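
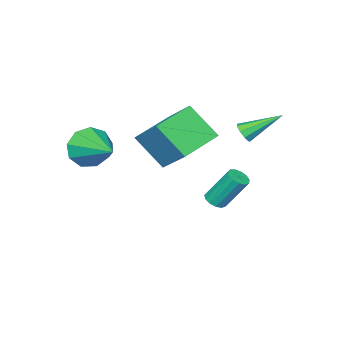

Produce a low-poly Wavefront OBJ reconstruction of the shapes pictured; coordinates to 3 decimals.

v -3.434 -1.723 -2.151
v -3.1 -3.043 -0.7
v -3.036 -0.085 -0.753
v -2.701 -1.405 0.698
v -1.439 -1.775 -2.658
v -1.104 -3.095 -1.207
v -1.04 -0.137 -1.26
v -0.706 -1.457 0.191
v -2.373 0.357 -4.204
v -1.858 0.504 -4.137
v -2.312 1.389 -2.589
v -2.827 1.243 -2.656
v -1.989 0.724 -4.301
v -2.443 1.609 -2.753
v -2.242 0.828 -4.434
v -2.696 1.713 -2.887
v -2.536 0.782 -4.495
v -2.99 1.667 -2.947
v -2.779 0.602 -4.463
v -3.233 1.487 -2.915
v -2.893 0.344 -4.349
v -3.347 1.229 -2.801
v -2.842 0.09 -4.188
v -3.296 0.975 -2.641
v -2.642 -0.079 -4.033
v -3.096 0.807 -2.485
v -2.356 -0.109 -3.932
v -2.81 0.776 -2.384
v -2.076 0.009 -3.917
v -2.53 0.894 -2.37
v -1.89 0.237 -3.994
v -2.344 1.123 -2.446
v 2.389 -2.207 -0.14
v 2.99 -2.109 -0.983
v 2.951 -0.313 0.48
v 2.335 -1.869 -1.122
v 1.705 -1.787 -0.802
v 1.395 -1.901 -0.172
v 1.55 -2.159 0.473
v 2.098 -2.438 0.831
v 2.782 -2.61 0.735
v 3.282 -2.592 0.229
v 3.364 -2.395 -0.449
v -1.5 2.599 0.91
v -1.246 2.474 1.347
v -2.62 3.681 1.87
v -1.098 2.76 1.198
v -1.137 2.971 0.914
v -1.346 3.008 0.628
v -1.627 2.853 0.475
v -1.848 2.579 0.525
v -1.907 2.314 0.756
v -1.775 2.183 1.058
v -1.514 2.246 1.292
f 2 4 1
f 5 2 1
f 1 4 3
f 3 5 1
f 2 8 4
f 6 2 5
f 6 8 2
f 4 8 3
f 7 5 3
f 3 8 7
f 7 6 5
f 8 6 7
f 10 9 13
f 10 13 11
f 11 13 14
f 11 14 12
f 13 9 15
f 13 15 14
f 14 15 16
f 14 16 12
f 15 9 17
f 15 17 16
f 16 17 18
f 16 18 12
f 17 9 19
f 17 19 18
f 18 19 20
f 18 20 12
f 19 9 21
f 19 21 20
f 20 21 22
f 20 22 12
f 21 9 23
f 21 23 22
f 22 23 24
f 22 24 12
f 23 9 25
f 23 25 24
f 24 25 26
f 24 26 12
f 25 9 27
f 25 27 26
f 26 27 28
f 26 28 12
f 27 9 29
f 27 29 28
f 28 29 30
f 28 30 12
f 29 9 31
f 29 31 30
f 30 31 32
f 30 32 12
f 31 9 10
f 31 10 32
f 32 10 11
f 32 11 12
f 34 33 36
f 34 36 35
f 36 33 37
f 36 37 35
f 37 33 38
f 37 38 35
f 38 33 39
f 38 39 35
f 39 33 40
f 39 40 35
f 40 33 41
f 40 41 35
f 41 33 42
f 41 42 35
f 42 33 43
f 42 43 35
f 43 33 34
f 43 34 35
f 45 44 47
f 45 47 46
f 47 44 48
f 47 48 46
f 48 44 49
f 48 49 46
f 49 44 50
f 49 50 46
f 50 44 51
f 50 51 46
f 51 44 52
f 51 52 46
f 52 44 53
f 52 53 46
f 53 44 54
f 53 54 46
f 54 44 45
f 54 45 46



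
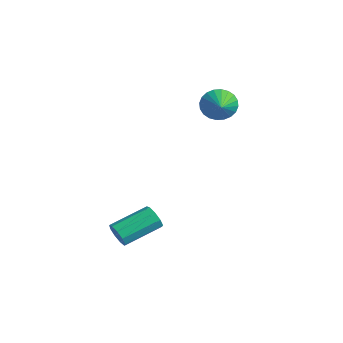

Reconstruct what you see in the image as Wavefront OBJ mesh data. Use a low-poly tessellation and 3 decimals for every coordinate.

v -1.085 -4.757 -2.96
v -0.816 -4.619 -3.443
v -0.625 -3.026 -2.883
v -0.895 -3.163 -2.4
v -1.2 -4.559 -3.483
v -1.009 -2.966 -2.922
v -1.53 -4.592 -3.277
v -1.339 -2.999 -2.717
v -1.652 -4.702 -2.923
v -1.461 -3.108 -2.363
v -1.509 -4.837 -2.587
v -1.318 -3.244 -2.027
v -1.168 -4.935 -2.425
v -0.977 -3.341 -1.865
v -0.788 -4.949 -2.513
v -0.597 -3.356 -1.953
v -0.548 -4.874 -2.811
v -0.357 -3.28 -2.251
v -0.559 -4.743 -3.178
v -0.368 -3.15 -2.618
v -2.274 0.833 1.839
v -1.847 1.112 1.262
v -1.466 0.347 2.201
v -1.812 1.326 1.47
v -1.847 1.465 1.734
v -1.947 1.508 2.014
v -2.097 1.447 2.268
v -2.274 1.293 2.455
v -2.451 1.069 2.55
v -2.601 0.809 2.535
v -2.701 0.553 2.415
v -2.736 0.339 2.207
v -2.701 0.2 1.943
v -2.6 0.158 1.663
v -2.45 0.218 1.41
v -2.274 0.372 1.222
v -2.097 0.596 1.128
v -1.947 0.856 1.142
f 2 1 5
f 2 5 3
f 3 5 6
f 3 6 4
f 5 1 7
f 5 7 6
f 6 7 8
f 6 8 4
f 7 1 9
f 7 9 8
f 8 9 10
f 8 10 4
f 9 1 11
f 9 11 10
f 10 11 12
f 10 12 4
f 11 1 13
f 11 13 12
f 12 13 14
f 12 14 4
f 13 1 15
f 13 15 14
f 14 15 16
f 14 16 4
f 15 1 17
f 15 17 16
f 16 17 18
f 16 18 4
f 17 1 19
f 17 19 18
f 18 19 20
f 18 20 4
f 19 1 2
f 19 2 20
f 20 2 3
f 20 3 4
f 22 21 24
f 22 24 23
f 24 21 25
f 24 25 23
f 25 21 26
f 25 26 23
f 26 21 27
f 26 27 23
f 27 21 28
f 27 28 23
f 28 21 29
f 28 29 23
f 29 21 30
f 29 30 23
f 30 21 31
f 30 31 23
f 31 21 32
f 31 32 23
f 32 21 33
f 32 33 23
f 33 21 34
f 33 34 23
f 34 21 35
f 34 35 23
f 35 21 36
f 35 36 23
f 36 21 37
f 36 37 23
f 37 21 38
f 37 38 23
f 38 21 22
f 38 22 23



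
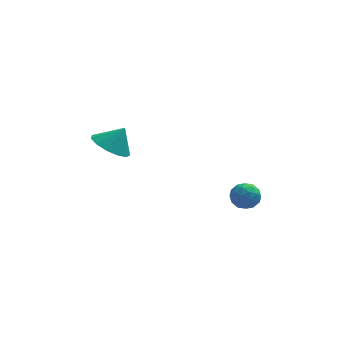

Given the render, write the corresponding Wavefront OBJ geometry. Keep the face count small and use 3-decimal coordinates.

v 2.106 0.482 -3.827
v 2.754 0.27 -4.132
v 1.746 -0.67 -3.788
v 2.394 -0.882 -4.093
v 2.38 -0.613 -3.397
v 2.602 0.099 -3.421
v 1.898 -0.499 -4.499
v 2.12 0.213 -4.523
v 2.625 -0.337 -4.547
v 2.923 -0.407 -3.866
v 1.577 0.007 -4.054
v 1.875 -0.063 -3.373
v 2.462 0.477 -3.983
v 2.038 -0.877 -3.937
v 2.03 -0.719 -3.528
v 2.411 -0.844 -3.708
v 2.373 0.377 -3.565
v 2.753 0.252 -3.744
v 2.533 -0.267 -3.312
v 1.747 -0.652 -4.176
v 2.127 -0.777 -4.355
v 2.089 0.444 -4.212
v 2.47 0.319 -4.392
v 1.967 -0.133 -4.608
v 2.766 -0.004 -4.406
v 2.555 -0.681 -4.384
v 2.263 -0.456 -4.622
v 2.394 -0.038 -4.636
v 2.941 -0.045 -4.006
v 2.73 -0.723 -3.983
v 2.722 -0.564 -3.574
v 2.852 -0.146 -3.588
v 2.866 -0.402 -4.25
v 1.77 0.323 -3.937
v 1.559 -0.355 -3.914
v 1.648 -0.254 -4.332
v 1.778 0.164 -4.346
v 1.945 0.281 -3.536
v 1.734 -0.396 -3.514
v 2.106 -0.362 -3.284
v 2.237 0.056 -3.298
v 1.634 0.002 -3.67
v -3.61 1.096 -1.26
v -2.855 1.441 -1.836
v -2.95 1.324 -0.26
v -3.186 1.889 -1.72
v -3.652 2.086 -1.458
v -4.104 1.968 -1.133
v -4.399 1.573 -0.849
v -4.444 1.027 -0.695
v -4.224 0.503 -0.72
v -3.809 0.167 -0.917
v -3.331 0.126 -1.223
v -2.941 0.393 -1.541
v -2.764 0.883 -1.77
f 1 38 17
f 38 12 41
f 17 41 6
f 38 41 17
f 1 17 13
f 17 6 18
f 13 18 2
f 17 18 13
f 1 13 22
f 13 2 23
f 22 23 8
f 13 23 22
f 1 22 34
f 22 8 37
f 34 37 11
f 22 37 34
f 1 34 38
f 34 11 42
f 38 42 12
f 34 42 38
f 2 18 29
f 18 6 32
f 29 32 10
f 18 32 29
f 6 41 19
f 41 12 40
f 19 40 5
f 41 40 19
f 12 42 39
f 42 11 35
f 39 35 3
f 42 35 39
f 11 37 36
f 37 8 24
f 36 24 7
f 37 24 36
f 8 23 28
f 23 2 25
f 28 25 9
f 23 25 28
f 4 30 16
f 30 10 31
f 16 31 5
f 30 31 16
f 4 16 14
f 16 5 15
f 14 15 3
f 16 15 14
f 4 14 21
f 14 3 20
f 21 20 7
f 14 20 21
f 4 21 26
f 21 7 27
f 26 27 9
f 21 27 26
f 4 26 30
f 26 9 33
f 30 33 10
f 26 33 30
f 5 31 19
f 31 10 32
f 19 32 6
f 31 32 19
f 3 15 39
f 15 5 40
f 39 40 12
f 15 40 39
f 7 20 36
f 20 3 35
f 36 35 11
f 20 35 36
f 9 27 28
f 27 7 24
f 28 24 8
f 27 24 28
f 10 33 29
f 33 9 25
f 29 25 2
f 33 25 29
f 44 43 46
f 44 46 45
f 46 43 47
f 46 47 45
f 47 43 48
f 47 48 45
f 48 43 49
f 48 49 45
f 49 43 50
f 49 50 45
f 50 43 51
f 50 51 45
f 51 43 52
f 51 52 45
f 52 43 53
f 52 53 45
f 53 43 54
f 53 54 45
f 54 43 55
f 54 55 45
f 55 43 44
f 55 44 45



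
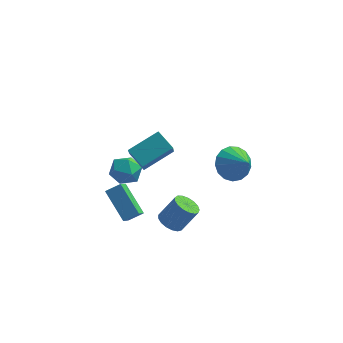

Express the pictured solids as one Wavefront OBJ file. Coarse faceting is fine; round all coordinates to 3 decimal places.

v -1.625 0.149 3.042
v -1.513 -0.894 4.224
v -0.377 1.071 3.736
v -0.265 0.029 4.919
v -0.875 -0.429 2.461
v -0.763 -1.471 3.644
v 0.373 0.494 3.156
v 0.485 -0.549 4.338
v 2.767 3.917 -0.483
v 3.275 4.737 -0.183
v 3.593 3.083 0.403
v 2.908 4.707 0.13
v 2.509 4.496 0.303
v 2.169 4.152 0.296
v 1.966 3.755 0.111
v 1.947 3.394 -0.211
v 2.116 3.153 -0.595
v 2.434 3.087 -0.953
v 2.828 3.212 -1.203
v 3.208 3.497 -1.289
v 3.488 3.879 -1.19
v 3.602 4.27 -0.929
v 3.525 4.579 -0.566
v 0.151 0.884 -2.547
v 0.737 0.922 -2.928
v 1.495 1.194 -1.734
v 0.909 1.156 -1.353
v 0.622 1.237 -2.926
v 1.38 1.509 -1.732
v 0.399 1.47 -2.838
v 1.157 1.743 -1.644
v 0.119 1.57 -2.683
v 0.877 1.842 -1.489
v -0.154 1.512 -2.497
v 0.604 1.784 -1.303
v -0.356 1.311 -2.322
v 0.401 1.583 -1.128
v -0.443 1.011 -2.199
v 0.315 1.283 -1.005
v -0.393 0.683 -2.156
v 0.364 0.955 -0.962
v -0.219 0.4 -2.202
v 0.539 0.672 -1.008
v 0.04 0.229 -2.327
v 0.798 0.501 -1.133
v 0.325 0.207 -2.503
v 1.082 0.479 -1.309
v 0.569 0.341 -2.689
v 1.327 0.613 -1.495
v 0.718 0.599 -2.842
v 1.476 0.871 -1.648
v -1.956 2.526 0.63
v -1.332 1.924 0.535
v -2.888 1.656 0.025
v -2.264 1.054 -0.07
v -2.56 1.254 0.726
v -1.984 1.792 1.1
v -2.236 1.788 -0.54
v -1.66 2.326 -0.166
v -1.505 1.468 -0.188
v -1.705 1.137 0.595
v -2.515 2.443 -0.035
v -2.715 2.112 0.748
v -1.808 0.582 -2.388
v -1.932 -0.097 -1.81
v -2.847 1.703 -1.294
v -2.971 1.025 -0.716
v -1.109 0.815 -1.964
v -1.233 0.137 -1.386
v -2.148 1.937 -0.87
v -2.272 1.258 -0.292
f 2 4 1
f 5 2 1
f 1 4 3
f 3 5 1
f 2 8 4
f 6 2 5
f 6 8 2
f 4 8 3
f 7 5 3
f 3 8 7
f 7 6 5
f 8 6 7
f 10 9 12
f 10 12 11
f 12 9 13
f 12 13 11
f 13 9 14
f 13 14 11
f 14 9 15
f 14 15 11
f 15 9 16
f 15 16 11
f 16 9 17
f 16 17 11
f 17 9 18
f 17 18 11
f 18 9 19
f 18 19 11
f 19 9 20
f 19 20 11
f 20 9 21
f 20 21 11
f 21 9 22
f 21 22 11
f 22 9 23
f 22 23 11
f 23 9 10
f 23 10 11
f 25 24 28
f 25 28 26
f 26 28 29
f 26 29 27
f 28 24 30
f 28 30 29
f 29 30 31
f 29 31 27
f 30 24 32
f 30 32 31
f 31 32 33
f 31 33 27
f 32 24 34
f 32 34 33
f 33 34 35
f 33 35 27
f 34 24 36
f 34 36 35
f 35 36 37
f 35 37 27
f 36 24 38
f 36 38 37
f 37 38 39
f 37 39 27
f 38 24 40
f 38 40 39
f 39 40 41
f 39 41 27
f 40 24 42
f 40 42 41
f 41 42 43
f 41 43 27
f 42 24 44
f 42 44 43
f 43 44 45
f 43 45 27
f 44 24 46
f 44 46 45
f 45 46 47
f 45 47 27
f 46 24 48
f 46 48 47
f 47 48 49
f 47 49 27
f 48 24 50
f 48 50 49
f 49 50 51
f 49 51 27
f 50 24 25
f 50 25 51
f 51 25 26
f 51 26 27
f 52 63 57
f 52 57 53
f 52 53 59
f 52 59 62
f 52 62 63
f 53 57 61
f 57 63 56
f 63 62 54
f 62 59 58
f 59 53 60
f 55 61 56
f 55 56 54
f 55 54 58
f 55 58 60
f 55 60 61
f 56 61 57
f 54 56 63
f 58 54 62
f 60 58 59
f 61 60 53
f 65 67 64
f 68 65 64
f 64 67 66
f 66 68 64
f 65 71 67
f 69 65 68
f 69 71 65
f 67 71 66
f 70 68 66
f 66 71 70
f 70 69 68
f 71 69 70



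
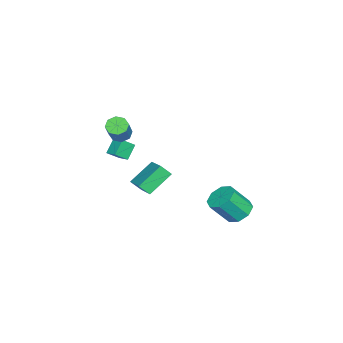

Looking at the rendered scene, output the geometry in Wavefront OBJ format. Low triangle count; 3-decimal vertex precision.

v 0.69 4.46 -1.549
v 1.625 4.63 -1.824
v 2.246 3.61 -0.347
v 1.31 3.44 -0.071
v 1.362 5.159 -1.349
v 1.983 4.139 0.129
v 0.705 5.278 -0.991
v 1.326 4.258 0.487
v 0.039 4.918 -0.96
v 0.66 3.898 0.518
v -0.246 4.29 -1.273
v 0.375 3.27 0.204
v 0.017 3.761 -1.749
v 0.638 2.741 -0.271
v 0.674 3.642 -2.107
v 1.295 2.622 -0.629
v 1.34 4.002 -2.138
v 1.961 2.982 -0.66
v -3.969 -3.829 0.467
v -3.387 -4.467 1.132
v -3.463 -3.123 0.7
v -2.881 -3.76 1.366
v -3.199 -4.08 -0.446
v -2.617 -4.717 0.22
v -2.693 -3.373 -0.212
v -2.111 -4.011 0.453
v 1.432 -1.329 -0.142
v 1.573 -1.96 0.525
v 0.268 -0.332 1.048
v 0.409 -0.964 1.715
v 2.831 -0.396 0.445
v 2.972 -1.028 1.112
v 1.667 0.6 1.635
v 1.808 -0.031 2.302
v -2.584 -3.782 2.156
v -2.094 -4.119 1.732
v -0.766 -3.935 3.121
v -1.256 -3.598 3.544
v -2.095 -3.565 1.659
v -0.767 -3.381 3.048
v -2.382 -3.138 1.877
v -1.054 -2.954 3.265
v -2.787 -3.089 2.258
v -1.459 -2.904 3.647
v -3.074 -3.445 2.579
v -1.746 -3.261 3.968
v -3.073 -3.999 2.652
v -1.745 -3.815 4.041
v -2.786 -4.426 2.435
v -1.458 -4.242 3.823
v -2.381 -4.476 2.053
v -1.053 -4.291 3.442
f 2 1 5
f 2 5 3
f 3 5 6
f 3 6 4
f 5 1 7
f 5 7 6
f 6 7 8
f 6 8 4
f 7 1 9
f 7 9 8
f 8 9 10
f 8 10 4
f 9 1 11
f 9 11 10
f 10 11 12
f 10 12 4
f 11 1 13
f 11 13 12
f 12 13 14
f 12 14 4
f 13 1 15
f 13 15 14
f 14 15 16
f 14 16 4
f 15 1 17
f 15 17 16
f 16 17 18
f 16 18 4
f 17 1 2
f 17 2 18
f 18 2 3
f 18 3 4
f 20 22 19
f 23 20 19
f 19 22 21
f 21 23 19
f 20 26 22
f 24 20 23
f 24 26 20
f 22 26 21
f 25 23 21
f 21 26 25
f 25 24 23
f 26 24 25
f 28 30 27
f 31 28 27
f 27 30 29
f 29 31 27
f 28 34 30
f 32 28 31
f 32 34 28
f 30 34 29
f 33 31 29
f 29 34 33
f 33 32 31
f 34 32 33
f 36 35 39
f 36 39 37
f 37 39 40
f 37 40 38
f 39 35 41
f 39 41 40
f 40 41 42
f 40 42 38
f 41 35 43
f 41 43 42
f 42 43 44
f 42 44 38
f 43 35 45
f 43 45 44
f 44 45 46
f 44 46 38
f 45 35 47
f 45 47 46
f 46 47 48
f 46 48 38
f 47 35 49
f 47 49 48
f 48 49 50
f 48 50 38
f 49 35 51
f 49 51 50
f 50 51 52
f 50 52 38
f 51 35 36
f 51 36 52
f 52 36 37
f 52 37 38



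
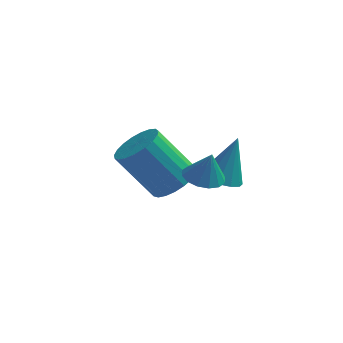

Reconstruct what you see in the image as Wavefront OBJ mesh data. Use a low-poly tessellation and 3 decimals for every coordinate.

v -2.372 -0.255 0.706
v -1.711 -0.711 1.214
v -3.047 -0.701 2.962
v -3.708 -0.245 2.454
v -1.62 -0.333 1.281
v -2.956 -0.322 3.029
v -1.659 0.059 1.249
v -2.995 0.069 2.997
v -1.821 0.397 1.123
v -3.157 0.407 2.871
v -2.078 0.621 0.925
v -3.414 0.632 2.673
v -2.387 0.695 0.689
v -3.723 0.705 2.437
v -2.692 0.604 0.456
v -4.028 0.614 2.204
v -2.943 0.364 0.266
v -4.279 0.374 2.014
v -3.094 0.018 0.152
v -4.43 0.028 1.9
v -3.121 -0.376 0.134
v -4.457 -0.366 1.882
v -3.018 -0.749 0.215
v -4.354 -0.739 1.963
v -2.804 -1.036 0.381
v -4.14 -1.026 2.129
v -2.515 -1.189 0.603
v -3.851 -1.178 2.35
v -2.201 -1.18 0.842
v -3.537 -1.169 2.59
v -1.917 -1.011 1.059
v -3.253 -1 2.806
v -1.128 -1.821 2.177
v -0.686 -1.223 2.078
v -0.852 -1.839 3.303
v -1.035 -1.077 2.166
v -1.408 -1.13 2.257
v -1.707 -1.368 2.326
v -1.85 -1.728 2.355
v -1.8 -2.112 2.337
v -1.57 -2.419 2.275
v -1.221 -2.565 2.188
v -0.848 -2.512 2.097
v -0.549 -2.274 2.028
v -0.406 -1.914 1.998
v -0.456 -1.53 2.017
v -1.187 2.457 -0.857
v -0.452 2.105 -0.947
v -0.673 3.063 0.977
v -0.409 2.538 -1.103
v -0.613 2.945 -1.18
v -1 3.197 -1.155
v -1.446 3.214 -1.035
v -1.81 2.99 -0.859
v -1.976 2.597 -0.683
v -1.892 2.159 -0.561
v -1.584 1.816 -0.534
v -1.15 1.676 -0.61
v -0.728 1.784 -0.764
f 2 1 5
f 2 5 3
f 3 5 6
f 3 6 4
f 5 1 7
f 5 7 6
f 6 7 8
f 6 8 4
f 7 1 9
f 7 9 8
f 8 9 10
f 8 10 4
f 9 1 11
f 9 11 10
f 10 11 12
f 10 12 4
f 11 1 13
f 11 13 12
f 12 13 14
f 12 14 4
f 13 1 15
f 13 15 14
f 14 15 16
f 14 16 4
f 15 1 17
f 15 17 16
f 16 17 18
f 16 18 4
f 17 1 19
f 17 19 18
f 18 19 20
f 18 20 4
f 19 1 21
f 19 21 20
f 20 21 22
f 20 22 4
f 21 1 23
f 21 23 22
f 22 23 24
f 22 24 4
f 23 1 25
f 23 25 24
f 24 25 26
f 24 26 4
f 25 1 27
f 25 27 26
f 26 27 28
f 26 28 4
f 27 1 29
f 27 29 28
f 28 29 30
f 28 30 4
f 29 1 31
f 29 31 30
f 30 31 32
f 30 32 4
f 31 1 2
f 31 2 32
f 32 2 3
f 32 3 4
f 34 33 36
f 34 36 35
f 36 33 37
f 36 37 35
f 37 33 38
f 37 38 35
f 38 33 39
f 38 39 35
f 39 33 40
f 39 40 35
f 40 33 41
f 40 41 35
f 41 33 42
f 41 42 35
f 42 33 43
f 42 43 35
f 43 33 44
f 43 44 35
f 44 33 45
f 44 45 35
f 45 33 46
f 45 46 35
f 46 33 34
f 46 34 35
f 48 47 50
f 48 50 49
f 50 47 51
f 50 51 49
f 51 47 52
f 51 52 49
f 52 47 53
f 52 53 49
f 53 47 54
f 53 54 49
f 54 47 55
f 54 55 49
f 55 47 56
f 55 56 49
f 56 47 57
f 56 57 49
f 57 47 58
f 57 58 49
f 58 47 59
f 58 59 49
f 59 47 48
f 59 48 49



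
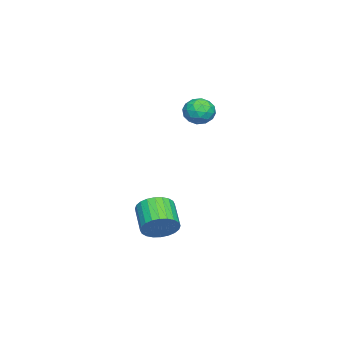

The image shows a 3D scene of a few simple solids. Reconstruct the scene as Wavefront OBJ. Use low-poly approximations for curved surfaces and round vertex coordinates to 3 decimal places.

v 3.398 -0.608 -3.106
v 4.038 -1.125 -2.593
v 2.802 -1.809 -1.74
v 2.162 -1.292 -2.254
v 4.01 -0.811 -2.382
v 2.774 -1.496 -1.53
v 3.889 -0.467 -2.282
v 2.653 -1.152 -1.429
v 3.693 -0.145 -2.307
v 2.457 -0.829 -1.454
v 3.452 0.108 -2.454
v 2.216 -0.577 -1.601
v 3.203 0.251 -2.7
v 1.967 -0.433 -1.847
v 2.983 0.264 -3.008
v 1.747 -0.421 -2.155
v 2.827 0.143 -3.331
v 1.591 -0.541 -2.479
v 2.758 -0.091 -3.62
v 1.522 -0.775 -2.767
v 2.786 -0.404 -3.83
v 1.55 -1.089 -2.978
v 2.907 -0.748 -3.931
v 1.671 -1.433 -3.078
v 3.103 -1.071 -3.906
v 1.867 -1.755 -3.053
v 3.344 -1.323 -3.759
v 2.108 -2.008 -2.906
v 3.593 -1.467 -3.513
v 2.357 -2.151 -2.66
v 3.813 -1.479 -3.205
v 2.577 -2.164 -2.352
v 3.969 -1.359 -2.881
v 2.733 -2.043 -2.029
v -3.952 -0.659 1.713
v -3.308 -0.054 1.906
v -3.432 -1.546 2.754
v -2.788 -0.941 2.947
v -3.652 -0.759 3.141
v -3.974 -0.211 2.498
v -2.766 -1.389 2.162
v -3.088 -0.841 1.519
v -2.575 -0.505 2.184
v -3.123 -0.116 2.789
v -3.617 -1.484 1.871
v -4.165 -1.095 2.476
v -3.675 -0.279 1.718
v -3.065 -1.321 2.942
v -3.573 -1.214 3.056
v -3.194 -0.859 3.17
v -4.067 -0.371 2.066
v -3.688 -0.015 2.18
v -3.891 -0.43 2.906
v -3.052 -1.585 2.48
v -2.673 -1.229 2.594
v -3.546 -0.741 1.49
v -3.167 -0.386 1.604
v -2.849 -1.17 1.754
v -2.866 -0.188 1.995
v -2.561 -0.71 2.607
v -2.548 -0.973 2.146
v -2.737 -0.651 1.767
v -3.188 0.04 2.351
v -2.883 -0.481 2.963
v -3.391 -0.374 3.077
v -3.58 -0.052 2.699
v -2.758 -0.225 2.514
v -3.857 -1.119 1.697
v -3.552 -1.64 2.309
v -3.16 -1.548 1.961
v -3.349 -1.226 1.583
v -4.179 -0.89 2.053
v -3.874 -1.412 2.665
v -4.003 -0.949 2.893
v -4.192 -0.627 2.514
v -3.982 -1.375 2.146
f 2 1 5
f 2 5 3
f 3 5 6
f 3 6 4
f 5 1 7
f 5 7 6
f 6 7 8
f 6 8 4
f 7 1 9
f 7 9 8
f 8 9 10
f 8 10 4
f 9 1 11
f 9 11 10
f 10 11 12
f 10 12 4
f 11 1 13
f 11 13 12
f 12 13 14
f 12 14 4
f 13 1 15
f 13 15 14
f 14 15 16
f 14 16 4
f 15 1 17
f 15 17 16
f 16 17 18
f 16 18 4
f 17 1 19
f 17 19 18
f 18 19 20
f 18 20 4
f 19 1 21
f 19 21 20
f 20 21 22
f 20 22 4
f 21 1 23
f 21 23 22
f 22 23 24
f 22 24 4
f 23 1 25
f 23 25 24
f 24 25 26
f 24 26 4
f 25 1 27
f 25 27 26
f 26 27 28
f 26 28 4
f 27 1 29
f 27 29 28
f 28 29 30
f 28 30 4
f 29 1 31
f 29 31 30
f 30 31 32
f 30 32 4
f 31 1 33
f 31 33 32
f 32 33 34
f 32 34 4
f 33 1 2
f 33 2 34
f 34 2 3
f 34 3 4
f 35 72 51
f 72 46 75
f 51 75 40
f 72 75 51
f 35 51 47
f 51 40 52
f 47 52 36
f 51 52 47
f 35 47 56
f 47 36 57
f 56 57 42
f 47 57 56
f 35 56 68
f 56 42 71
f 68 71 45
f 56 71 68
f 35 68 72
f 68 45 76
f 72 76 46
f 68 76 72
f 36 52 63
f 52 40 66
f 63 66 44
f 52 66 63
f 40 75 53
f 75 46 74
f 53 74 39
f 75 74 53
f 46 76 73
f 76 45 69
f 73 69 37
f 76 69 73
f 45 71 70
f 71 42 58
f 70 58 41
f 71 58 70
f 42 57 62
f 57 36 59
f 62 59 43
f 57 59 62
f 38 64 50
f 64 44 65
f 50 65 39
f 64 65 50
f 38 50 48
f 50 39 49
f 48 49 37
f 50 49 48
f 38 48 55
f 48 37 54
f 55 54 41
f 48 54 55
f 38 55 60
f 55 41 61
f 60 61 43
f 55 61 60
f 38 60 64
f 60 43 67
f 64 67 44
f 60 67 64
f 39 65 53
f 65 44 66
f 53 66 40
f 65 66 53
f 37 49 73
f 49 39 74
f 73 74 46
f 49 74 73
f 41 54 70
f 54 37 69
f 70 69 45
f 54 69 70
f 43 61 62
f 61 41 58
f 62 58 42
f 61 58 62
f 44 67 63
f 67 43 59
f 63 59 36
f 67 59 63



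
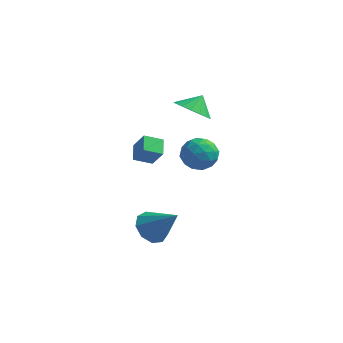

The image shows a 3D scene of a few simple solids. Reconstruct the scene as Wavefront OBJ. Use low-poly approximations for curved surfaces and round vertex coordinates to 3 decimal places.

v -2.673 3.796 -0.803
v -1.998 4.243 -0.068
v -1.282 3.157 -1.692
v -0.607 3.604 -0.957
v -1.244 2.761 -0.673
v -2.103 3.156 -0.124
v -1.177 4.244 -1.636
v -2.036 4.639 -1.087
v -1.073 4.52 -0.583
v -1.114 3.604 0.012
v -2.166 3.796 -1.772
v -2.207 2.88 -1.177
v -2.457 4.076 -0.358
v -0.823 3.324 -1.402
v -1.197 2.829 -1.235
v -0.8 3.092 -0.803
v -2.519 3.437 -0.391
v -2.122 3.7 0.041
v -1.679 2.828 -0.314
v -1.158 3.7 -1.801
v -0.761 3.963 -1.369
v -2.48 4.308 -0.957
v -2.083 4.571 -0.525
v -1.601 4.572 -1.446
v -1.517 4.501 -0.228
v -0.7 4.126 -0.751
v -1.035 4.502 -1.15
v -1.54 4.734 -0.827
v -1.541 3.963 0.121
v -0.724 3.587 -0.401
v -1.098 3.091 -0.234
v -1.603 3.324 0.089
v -0.998 4.125 -0.181
v -2.556 3.813 -1.359
v -1.739 3.437 -1.881
v -1.677 4.076 -1.849
v -2.182 4.309 -1.526
v -2.58 3.274 -1.009
v -1.763 2.899 -1.532
v -1.74 2.666 -0.933
v -2.245 2.898 -0.61
v -2.282 3.275 -1.579
v -1.882 3.223 2.682
v -1.39 3.859 1.946
v -1.558 3.917 3.498
v -1.874 4.052 1.974
v -2.36 4.054 2.164
v -2.736 3.867 2.473
v -2.917 3.531 2.829
v -2.86 3.125 3.152
v -2.579 2.742 3.367
v -2.139 2.468 3.425
v -1.639 2.368 3.312
v -1.196 2.463 3.056
v -0.909 2.732 2.713
v -0.845 3.114 2.363
v -1.019 3.521 2.086
v -3.556 -0.82 1.199
v -2.899 -1.065 2.233
v -3.87 0.071 1.609
v -3.213 -0.174 2.644
v -2.707 -0.326 0.776
v -2.05 -0.571 1.811
v -3.021 0.565 1.187
v -2.364 0.32 2.221
v -2.867 -0.087 -4.326
v -2.149 0.332 -4.967
v -1.373 -0.333 -2.814
v -2.46 0.848 -4.576
v -2.961 0.927 -4.068
v -3.419 0.531 -3.681
v -3.618 -0.154 -3.595
v -3.466 -0.807 -3.852
v -3.034 -1.124 -4.33
v -2.523 -0.955 -4.807
v -2.174 -0.38 -5.058
f 1 38 17
f 38 12 41
f 17 41 6
f 38 41 17
f 1 17 13
f 17 6 18
f 13 18 2
f 17 18 13
f 1 13 22
f 13 2 23
f 22 23 8
f 13 23 22
f 1 22 34
f 22 8 37
f 34 37 11
f 22 37 34
f 1 34 38
f 34 11 42
f 38 42 12
f 34 42 38
f 2 18 29
f 18 6 32
f 29 32 10
f 18 32 29
f 6 41 19
f 41 12 40
f 19 40 5
f 41 40 19
f 12 42 39
f 42 11 35
f 39 35 3
f 42 35 39
f 11 37 36
f 37 8 24
f 36 24 7
f 37 24 36
f 8 23 28
f 23 2 25
f 28 25 9
f 23 25 28
f 4 30 16
f 30 10 31
f 16 31 5
f 30 31 16
f 4 16 14
f 16 5 15
f 14 15 3
f 16 15 14
f 4 14 21
f 14 3 20
f 21 20 7
f 14 20 21
f 4 21 26
f 21 7 27
f 26 27 9
f 21 27 26
f 4 26 30
f 26 9 33
f 30 33 10
f 26 33 30
f 5 31 19
f 31 10 32
f 19 32 6
f 31 32 19
f 3 15 39
f 15 5 40
f 39 40 12
f 15 40 39
f 7 20 36
f 20 3 35
f 36 35 11
f 20 35 36
f 9 27 28
f 27 7 24
f 28 24 8
f 27 24 28
f 10 33 29
f 33 9 25
f 29 25 2
f 33 25 29
f 44 43 46
f 44 46 45
f 46 43 47
f 46 47 45
f 47 43 48
f 47 48 45
f 48 43 49
f 48 49 45
f 49 43 50
f 49 50 45
f 50 43 51
f 50 51 45
f 51 43 52
f 51 52 45
f 52 43 53
f 52 53 45
f 53 43 54
f 53 54 45
f 54 43 55
f 54 55 45
f 55 43 56
f 55 56 45
f 56 43 57
f 56 57 45
f 57 43 44
f 57 44 45
f 59 61 58
f 62 59 58
f 58 61 60
f 60 62 58
f 59 65 61
f 63 59 62
f 63 65 59
f 61 65 60
f 64 62 60
f 60 65 64
f 64 63 62
f 65 63 64
f 67 66 69
f 67 69 68
f 69 66 70
f 69 70 68
f 70 66 71
f 70 71 68
f 71 66 72
f 71 72 68
f 72 66 73
f 72 73 68
f 73 66 74
f 73 74 68
f 74 66 75
f 74 75 68
f 75 66 76
f 75 76 68
f 76 66 67
f 76 67 68



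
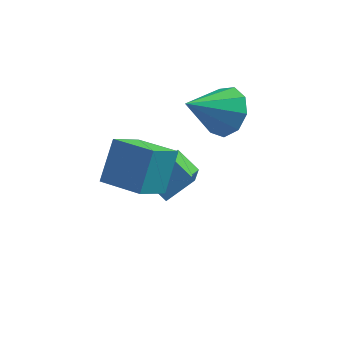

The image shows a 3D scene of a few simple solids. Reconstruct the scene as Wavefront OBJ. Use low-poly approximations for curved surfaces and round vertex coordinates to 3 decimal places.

v 0.249 1.944 1.458
v 0.844 1.049 1.352
v -1.029 0.956 2.622
v 1.075 1.438 1.936
v 0.919 2.064 2.296
v 0.45 2.633 2.265
v -0.114 2.88 1.856
v -0.508 2.689 1.261
v -0.548 2.15 0.759
v -0.215 1.514 0.583
v 0.334 1.079 0.818
v -1.982 -2.48 0.687
v -1.716 -1.393 2.071
v -3.504 -1.81 0.453
v -3.238 -0.723 1.837
v -1.322 -1.337 -0.337
v -1.056 -0.25 1.047
v -2.844 -0.667 -0.571
v -2.578 0.42 0.813
v -2.507 2.064 -2.565
v -2.358 0.3 -1.417
v -1.578 2.66 -1.771
v -1.429 0.896 -0.622
v -1.671 1.684 -3.258
v -1.522 -0.08 -2.109
v -0.742 2.28 -2.463
v -0.593 0.516 -1.315
f 2 1 4
f 2 4 3
f 4 1 5
f 4 5 3
f 5 1 6
f 5 6 3
f 6 1 7
f 6 7 3
f 7 1 8
f 7 8 3
f 8 1 9
f 8 9 3
f 9 1 10
f 9 10 3
f 10 1 11
f 10 11 3
f 11 1 2
f 11 2 3
f 13 15 12
f 16 13 12
f 12 15 14
f 14 16 12
f 13 19 15
f 17 13 16
f 17 19 13
f 15 19 14
f 18 16 14
f 14 19 18
f 18 17 16
f 19 17 18
f 21 23 20
f 24 21 20
f 20 23 22
f 22 24 20
f 21 27 23
f 25 21 24
f 25 27 21
f 23 27 22
f 26 24 22
f 22 27 26
f 26 25 24
f 27 25 26



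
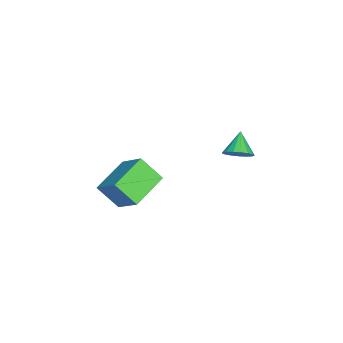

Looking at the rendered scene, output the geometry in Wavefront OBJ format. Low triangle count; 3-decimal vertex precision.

v -4.198 -2.376 -3.142
v -4.311 -3.375 -2.083
v -3.393 -1.356 -2.092
v -3.507 -2.355 -1.034
v -2.513 -3.145 -3.686
v -2.627 -4.144 -2.628
v -1.709 -2.125 -2.637
v -1.822 -3.124 -1.578
v -1.041 2.342 2.041
v -0.668 1.916 2.418
v -1.899 2.278 2.819
v -0.587 2.211 2.53
v -0.611 2.535 2.531
v -0.733 2.816 2.419
v -0.926 2.987 2.221
v -1.145 3.011 1.981
v -1.34 2.882 1.756
v -1.467 2.629 1.595
v -1.496 2.31 1.537
v -1.421 1.998 1.594
v -1.259 1.766 1.753
v -1.047 1.665 1.979
v -0.834 1.719 2.219
f 2 4 1
f 5 2 1
f 1 4 3
f 3 5 1
f 2 8 4
f 6 2 5
f 6 8 2
f 4 8 3
f 7 5 3
f 3 8 7
f 7 6 5
f 8 6 7
f 10 9 12
f 10 12 11
f 12 9 13
f 12 13 11
f 13 9 14
f 13 14 11
f 14 9 15
f 14 15 11
f 15 9 16
f 15 16 11
f 16 9 17
f 16 17 11
f 17 9 18
f 17 18 11
f 18 9 19
f 18 19 11
f 19 9 20
f 19 20 11
f 20 9 21
f 20 21 11
f 21 9 22
f 21 22 11
f 22 9 23
f 22 23 11
f 23 9 10
f 23 10 11



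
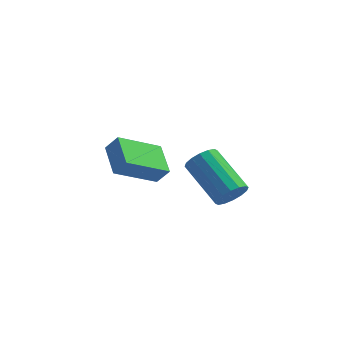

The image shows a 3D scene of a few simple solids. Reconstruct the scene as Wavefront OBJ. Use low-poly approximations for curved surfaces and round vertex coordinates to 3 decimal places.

v -2.619 4.877 2.591
v -3.853 3.621 3.539
v -2.115 4.871 3.238
v -3.35 3.615 4.186
v -1.89 3.725 2.014
v -3.125 2.469 2.962
v -1.387 3.719 2.661
v -2.621 2.463 3.609
v 1.687 1.294 3.391
v 1.994 1.107 3.969
v 0.56 2.079 5.046
v 0.253 2.266 4.469
v 2.14 1.416 3.884
v 0.705 2.388 4.961
v 2.164 1.693 3.667
v 0.73 2.664 4.744
v 2.061 1.862 3.377
v 0.626 2.834 4.454
v 1.857 1.88 3.09
v 0.423 2.851 4.167
v 1.608 1.74 2.884
v 0.174 2.712 3.961
v 1.38 1.481 2.814
v -0.054 2.453 3.891
v 1.235 1.172 2.899
v -0.2 2.144 3.976
v 1.21 0.896 3.116
v -0.224 1.867 4.193
v 1.314 0.726 3.406
v -0.121 1.698 4.483
v 1.517 0.709 3.693
v 0.083 1.68 4.77
v 1.766 0.848 3.899
v 0.332 1.82 4.976
f 2 4 1
f 5 2 1
f 1 4 3
f 3 5 1
f 2 8 4
f 6 2 5
f 6 8 2
f 4 8 3
f 7 5 3
f 3 8 7
f 7 6 5
f 8 6 7
f 10 9 13
f 10 13 11
f 11 13 14
f 11 14 12
f 13 9 15
f 13 15 14
f 14 15 16
f 14 16 12
f 15 9 17
f 15 17 16
f 16 17 18
f 16 18 12
f 17 9 19
f 17 19 18
f 18 19 20
f 18 20 12
f 19 9 21
f 19 21 20
f 20 21 22
f 20 22 12
f 21 9 23
f 21 23 22
f 22 23 24
f 22 24 12
f 23 9 25
f 23 25 24
f 24 25 26
f 24 26 12
f 25 9 27
f 25 27 26
f 26 27 28
f 26 28 12
f 27 9 29
f 27 29 28
f 28 29 30
f 28 30 12
f 29 9 31
f 29 31 30
f 30 31 32
f 30 32 12
f 31 9 33
f 31 33 32
f 32 33 34
f 32 34 12
f 33 9 10
f 33 10 34
f 34 10 11
f 34 11 12



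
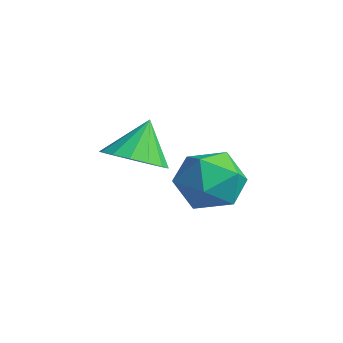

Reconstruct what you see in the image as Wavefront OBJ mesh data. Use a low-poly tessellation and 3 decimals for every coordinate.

v -0.858 0.139 -3.094
v -0.445 0.468 -3.942
v -0.955 -1.348 -3.718
v -0.542 -1.019 -4.566
v 0.004 -1.07 -3.732
v 0.064 -0.151 -3.346
v -1.464 -0.729 -4.314
v -1.404 0.19 -3.928
v -0.82 -0.069 -4.696
v 0.088 -0.279 -4.336
v -1.488 -0.601 -3.324
v -0.58 -0.811 -2.964
v -0.391 -2.732 -2.393
v 0.188 -3.179 -1.982
v -0.669 -2.128 -1.347
v 0.4 -2.829 -2.128
v 0.399 -2.452 -2.346
v 0.187 -2.151 -2.576
v -0.181 -2.005 -2.757
v -0.605 -2.054 -2.841
v -0.971 -2.285 -2.805
v -1.183 -2.635 -2.659
v -1.182 -3.012 -2.441
v -0.97 -3.314 -2.211
v -0.602 -3.459 -2.03
v -0.178 -3.41 -1.946
f 1 12 6
f 1 6 2
f 1 2 8
f 1 8 11
f 1 11 12
f 2 6 10
f 6 12 5
f 12 11 3
f 11 8 7
f 8 2 9
f 4 10 5
f 4 5 3
f 4 3 7
f 4 7 9
f 4 9 10
f 5 10 6
f 3 5 12
f 7 3 11
f 9 7 8
f 10 9 2
f 14 13 16
f 14 16 15
f 16 13 17
f 16 17 15
f 17 13 18
f 17 18 15
f 18 13 19
f 18 19 15
f 19 13 20
f 19 20 15
f 20 13 21
f 20 21 15
f 21 13 22
f 21 22 15
f 22 13 23
f 22 23 15
f 23 13 24
f 23 24 15
f 24 13 25
f 24 25 15
f 25 13 26
f 25 26 15
f 26 13 14
f 26 14 15



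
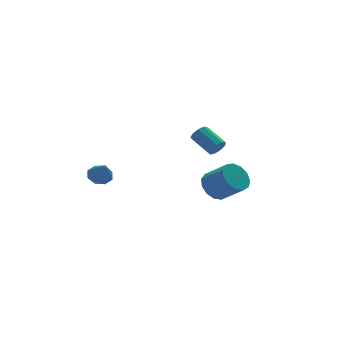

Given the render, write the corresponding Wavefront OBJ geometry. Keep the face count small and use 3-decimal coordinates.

v -3.546 0.976 0.522
v -3.137 1.373 0.833
v -3.554 0.204 1.518
v -3.613 1.487 0.918
v -4.051 1.302 0.771
v -4.193 0.925 0.478
v -3.956 0.579 0.211
v -3.479 0.465 0.126
v -3.042 0.65 0.273
v -2.9 1.027 0.566
v 2.856 1.577 0.891
v 3.189 1.897 0.592
v 2.697 3.043 1.271
v 2.364 2.723 1.569
v 2.858 1.858 0.418
v 2.366 3.004 1.097
v 2.526 1.688 0.465
v 2.034 2.834 1.144
v 2.348 1.465 0.711
v 1.856 2.612 1.39
v 2.408 1.295 1.041
v 1.916 2.442 1.72
v 2.678 1.257 1.301
v 2.186 2.403 1.98
v 3.03 1.369 1.369
v 2.539 2.515 2.048
v 3.302 1.577 1.213
v 2.81 2.724 1.892
v 3.364 1.786 0.906
v 2.873 2.932 1.585
v 0.529 -3.273 0.923
v 1.262 -2.854 0.831
v 1.925 -3.808 1.764
v 1.191 -4.227 1.857
v 1.036 -2.65 1.2
v 1.699 -3.604 2.134
v 0.649 -2.643 1.482
v 1.311 -3.597 2.415
v 0.223 -2.837 1.586
v 0.886 -3.791 2.519
v -0.105 -3.169 1.48
v 0.557 -4.123 2.413
v -0.233 -3.534 1.197
v 0.43 -4.488 2.13
v -0.118 -3.816 0.827
v 0.545 -4.77 1.761
v 0.202 -3.926 0.488
v 0.864 -4.88 1.421
v 0.626 -3.828 0.287
v 1.288 -4.782 1.22
v 1.018 -3.554 0.288
v 1.681 -4.508 1.222
v 1.256 -3.191 0.491
v 1.918 -4.145 1.424
f 2 1 4
f 2 4 3
f 4 1 5
f 4 5 3
f 5 1 6
f 5 6 3
f 6 1 7
f 6 7 3
f 7 1 8
f 7 8 3
f 8 1 9
f 8 9 3
f 9 1 10
f 9 10 3
f 10 1 2
f 10 2 3
f 12 11 15
f 12 15 13
f 13 15 16
f 13 16 14
f 15 11 17
f 15 17 16
f 16 17 18
f 16 18 14
f 17 11 19
f 17 19 18
f 18 19 20
f 18 20 14
f 19 11 21
f 19 21 20
f 20 21 22
f 20 22 14
f 21 11 23
f 21 23 22
f 22 23 24
f 22 24 14
f 23 11 25
f 23 25 24
f 24 25 26
f 24 26 14
f 25 11 27
f 25 27 26
f 26 27 28
f 26 28 14
f 27 11 29
f 27 29 28
f 28 29 30
f 28 30 14
f 29 11 12
f 29 12 30
f 30 12 13
f 30 13 14
f 32 31 35
f 32 35 33
f 33 35 36
f 33 36 34
f 35 31 37
f 35 37 36
f 36 37 38
f 36 38 34
f 37 31 39
f 37 39 38
f 38 39 40
f 38 40 34
f 39 31 41
f 39 41 40
f 40 41 42
f 40 42 34
f 41 31 43
f 41 43 42
f 42 43 44
f 42 44 34
f 43 31 45
f 43 45 44
f 44 45 46
f 44 46 34
f 45 31 47
f 45 47 46
f 46 47 48
f 46 48 34
f 47 31 49
f 47 49 48
f 48 49 50
f 48 50 34
f 49 31 51
f 49 51 50
f 50 51 52
f 50 52 34
f 51 31 53
f 51 53 52
f 52 53 54
f 52 54 34
f 53 31 32
f 53 32 54
f 54 32 33
f 54 33 34



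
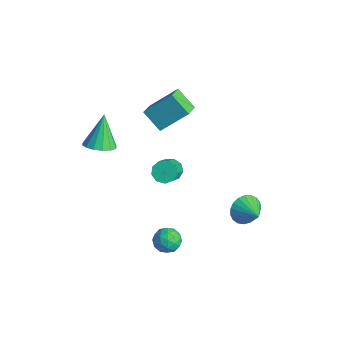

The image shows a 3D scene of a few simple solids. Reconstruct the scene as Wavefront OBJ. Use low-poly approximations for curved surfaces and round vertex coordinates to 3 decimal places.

v -1.758 0.869 1.693
v -2.762 0.564 2.527
v -1.112 2.094 2.919
v -2.116 1.789 3.753
v -1.144 0.091 2.147
v -2.148 -0.214 2.981
v -0.498 1.316 3.373
v -1.502 1.011 4.207
v 2.23 2.859 -3.123
v 2.591 3.227 -3.824
v 3.41 2.781 -2.557
v 2.512 3.515 -3.62
v 2.384 3.69 -3.33
v 2.23 3.721 -3.004
v 2.076 3.603 -2.699
v 1.949 3.356 -2.467
v 1.87 3.023 -2.348
v 1.853 2.662 -2.364
v 1.902 2.335 -2.51
v 2.008 2.099 -2.763
v 2.152 1.993 -3.078
v 2.31 2.038 -3.4
v 2.454 2.224 -3.675
v 2.559 2.521 -3.854
v 2.607 2.875 -3.907
v -1.811 1.114 -2.391
v -1.4 0.883 -2.853
v -0.379 -0.146 -1.432
v -0.789 0.086 -0.969
v -1.242 1.271 -2.686
v -0.22 0.243 -1.265
v -1.349 1.586 -2.381
v -0.328 0.557 -0.96
v -1.672 1.68 -2.081
v -0.651 0.652 -0.659
v -2.061 1.51 -1.925
v -1.039 0.481 -0.504
v -2.332 1.154 -1.988
v -1.31 0.126 -0.566
v -2.359 0.78 -2.239
v -1.338 -0.249 -0.817
v -2.13 0.562 -2.561
v -1.108 -0.466 -1.139
v -1.751 0.603 -2.803
v -0.73 -0.426 -1.382
v 1.998 -1.214 -2.319
v 2.61 -1.179 -2.744
v 1.83 -2.361 -2.656
v 2.442 -2.326 -3.081
v 2.503 -2.311 -2.337
v 2.607 -1.601 -2.129
v 1.833 -1.939 -3.271
v 1.937 -1.229 -3.063
v 2.509 -1.627 -3.333
v 2.923 -1.857 -2.755
v 1.517 -1.683 -2.645
v 1.931 -1.913 -2.067
v 2.319 -1.095 -2.502
v 2.121 -2.445 -2.898
v 2.157 -2.435 -2.461
v 2.517 -2.415 -2.711
v 2.317 -1.344 -2.14
v 2.677 -1.323 -2.39
v 2.614 -1.989 -2.151
v 1.763 -2.217 -3.01
v 2.123 -2.196 -3.26
v 1.923 -1.125 -2.689
v 2.283 -1.105 -2.939
v 1.826 -1.551 -3.249
v 2.619 -1.338 -3.098
v 2.52 -2.013 -3.296
v 2.162 -1.785 -3.408
v 2.223 -1.368 -3.285
v 2.862 -1.473 -2.759
v 2.764 -2.148 -2.956
v 2.799 -2.139 -2.519
v 2.86 -1.722 -2.397
v 2.803 -1.737 -3.104
v 1.676 -1.392 -2.444
v 1.578 -2.067 -2.641
v 1.58 -1.818 -3.003
v 1.641 -1.401 -2.881
v 1.92 -1.527 -2.104
v 1.821 -2.202 -2.302
v 2.217 -2.172 -2.115
v 2.278 -1.755 -1.992
v 1.637 -1.803 -2.296
v -2.52 -2.524 1.268
v -1.719 -2.369 1.509
v -3.14 -1.816 2.872
v -1.847 -2.004 1.299
v -2.156 -1.779 1.08
v -2.561 -1.753 0.912
v -2.956 -1.934 0.839
v -3.233 -2.272 0.881
v -3.32 -2.678 1.026
v -3.192 -3.043 1.237
v -2.884 -3.269 1.455
v -2.478 -3.294 1.624
v -2.083 -3.114 1.697
v -1.806 -2.775 1.655
f 2 4 1
f 5 2 1
f 1 4 3
f 3 5 1
f 2 8 4
f 6 2 5
f 6 8 2
f 4 8 3
f 7 5 3
f 3 8 7
f 7 6 5
f 8 6 7
f 10 9 12
f 10 12 11
f 12 9 13
f 12 13 11
f 13 9 14
f 13 14 11
f 14 9 15
f 14 15 11
f 15 9 16
f 15 16 11
f 16 9 17
f 16 17 11
f 17 9 18
f 17 18 11
f 18 9 19
f 18 19 11
f 19 9 20
f 19 20 11
f 20 9 21
f 20 21 11
f 21 9 22
f 21 22 11
f 22 9 23
f 22 23 11
f 23 9 24
f 23 24 11
f 24 9 25
f 24 25 11
f 25 9 10
f 25 10 11
f 27 26 30
f 27 30 28
f 28 30 31
f 28 31 29
f 30 26 32
f 30 32 31
f 31 32 33
f 31 33 29
f 32 26 34
f 32 34 33
f 33 34 35
f 33 35 29
f 34 26 36
f 34 36 35
f 35 36 37
f 35 37 29
f 36 26 38
f 36 38 37
f 37 38 39
f 37 39 29
f 38 26 40
f 38 40 39
f 39 40 41
f 39 41 29
f 40 26 42
f 40 42 41
f 41 42 43
f 41 43 29
f 42 26 44
f 42 44 43
f 43 44 45
f 43 45 29
f 44 26 27
f 44 27 45
f 45 27 28
f 45 28 29
f 46 83 62
f 83 57 86
f 62 86 51
f 83 86 62
f 46 62 58
f 62 51 63
f 58 63 47
f 62 63 58
f 46 58 67
f 58 47 68
f 67 68 53
f 58 68 67
f 46 67 79
f 67 53 82
f 79 82 56
f 67 82 79
f 46 79 83
f 79 56 87
f 83 87 57
f 79 87 83
f 47 63 74
f 63 51 77
f 74 77 55
f 63 77 74
f 51 86 64
f 86 57 85
f 64 85 50
f 86 85 64
f 57 87 84
f 87 56 80
f 84 80 48
f 87 80 84
f 56 82 81
f 82 53 69
f 81 69 52
f 82 69 81
f 53 68 73
f 68 47 70
f 73 70 54
f 68 70 73
f 49 75 61
f 75 55 76
f 61 76 50
f 75 76 61
f 49 61 59
f 61 50 60
f 59 60 48
f 61 60 59
f 49 59 66
f 59 48 65
f 66 65 52
f 59 65 66
f 49 66 71
f 66 52 72
f 71 72 54
f 66 72 71
f 49 71 75
f 71 54 78
f 75 78 55
f 71 78 75
f 50 76 64
f 76 55 77
f 64 77 51
f 76 77 64
f 48 60 84
f 60 50 85
f 84 85 57
f 60 85 84
f 52 65 81
f 65 48 80
f 81 80 56
f 65 80 81
f 54 72 73
f 72 52 69
f 73 69 53
f 72 69 73
f 55 78 74
f 78 54 70
f 74 70 47
f 78 70 74
f 89 88 91
f 89 91 90
f 91 88 92
f 91 92 90
f 92 88 93
f 92 93 90
f 93 88 94
f 93 94 90
f 94 88 95
f 94 95 90
f 95 88 96
f 95 96 90
f 96 88 97
f 96 97 90
f 97 88 98
f 97 98 90
f 98 88 99
f 98 99 90
f 99 88 100
f 99 100 90
f 100 88 101
f 100 101 90
f 101 88 89
f 101 89 90



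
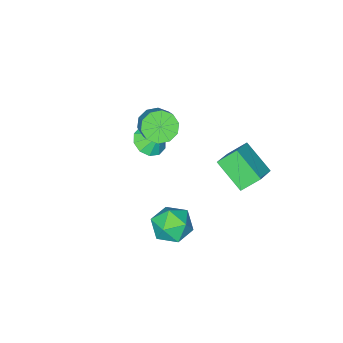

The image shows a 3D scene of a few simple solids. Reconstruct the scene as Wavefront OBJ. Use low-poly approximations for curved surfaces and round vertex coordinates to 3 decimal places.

v -0.341 -3.969 -3.149
v 0.604 -4.221 -2.828
v -0.499 -3.311 -2.171
v 0.65 -3.69 -3.178
v 0.317 -3.266 -3.516
v -0.268 -3.111 -3.714
v -0.88 -3.283 -3.697
v -1.287 -3.717 -3.471
v -1.333 -4.248 -3.121
v -0.999 -4.672 -2.783
v -0.415 -4.827 -2.585
v 0.198 -4.655 -2.602
v -2.156 1.733 -0.115
v -0.774 2.358 0.697
v -2.219 3.471 -1.345
v -0.837 4.096 -0.532
v -1.323 1.104 -1.048
v 0.059 1.729 -0.235
v -1.386 2.842 -2.277
v -0.004 3.467 -1.465
v 3.127 2.646 -2.792
v 4.216 2.068 -2.925
v 2.284 1.352 -4.075
v 3.373 0.774 -4.208
v 2.76 0.702 -3.132
v 3.281 1.502 -2.339
v 3.219 1.918 -4.661
v 3.74 2.718 -3.868
v 4.274 1.618 -4.08
v 3.989 0.866 -3.135
v 2.511 2.554 -3.865
v 2.226 1.802 -2.92
v -0.044 -3.101 -0.67
v 0.513 -3.887 -0.279
v 1.322 -2.685 0.982
v 0.764 -1.899 0.59
v 0.854 -3.618 -0.753
v 1.662 -2.417 0.508
v 0.852 -3.152 -1.196
v 1.66 -1.951 0.065
v 0.507 -2.667 -1.438
v 1.316 -1.465 -0.177
v -0.048 -2.347 -1.387
v 0.761 -1.145 -0.126
v -0.602 -2.315 -1.062
v 0.207 -1.113 0.199
v -0.942 -2.583 -0.588
v -0.134 -1.382 0.673
v -0.94 -3.049 -0.145
v -0.132 -1.848 1.116
v -0.596 -3.535 0.097
v 0.213 -2.333 1.358
v -0.041 -3.855 0.046
v 0.768 -2.653 1.307
f 2 1 4
f 2 4 3
f 4 1 5
f 4 5 3
f 5 1 6
f 5 6 3
f 6 1 7
f 6 7 3
f 7 1 8
f 7 8 3
f 8 1 9
f 8 9 3
f 9 1 10
f 9 10 3
f 10 1 11
f 10 11 3
f 11 1 12
f 11 12 3
f 12 1 2
f 12 2 3
f 14 16 13
f 17 14 13
f 13 16 15
f 15 17 13
f 14 20 16
f 18 14 17
f 18 20 14
f 16 20 15
f 19 17 15
f 15 20 19
f 19 18 17
f 20 18 19
f 21 32 26
f 21 26 22
f 21 22 28
f 21 28 31
f 21 31 32
f 22 26 30
f 26 32 25
f 32 31 23
f 31 28 27
f 28 22 29
f 24 30 25
f 24 25 23
f 24 23 27
f 24 27 29
f 24 29 30
f 25 30 26
f 23 25 32
f 27 23 31
f 29 27 28
f 30 29 22
f 34 33 37
f 34 37 35
f 35 37 38
f 35 38 36
f 37 33 39
f 37 39 38
f 38 39 40
f 38 40 36
f 39 33 41
f 39 41 40
f 40 41 42
f 40 42 36
f 41 33 43
f 41 43 42
f 42 43 44
f 42 44 36
f 43 33 45
f 43 45 44
f 44 45 46
f 44 46 36
f 45 33 47
f 45 47 46
f 46 47 48
f 46 48 36
f 47 33 49
f 47 49 48
f 48 49 50
f 48 50 36
f 49 33 51
f 49 51 50
f 50 51 52
f 50 52 36
f 51 33 53
f 51 53 52
f 52 53 54
f 52 54 36
f 53 33 34
f 53 34 54
f 54 34 35
f 54 35 36



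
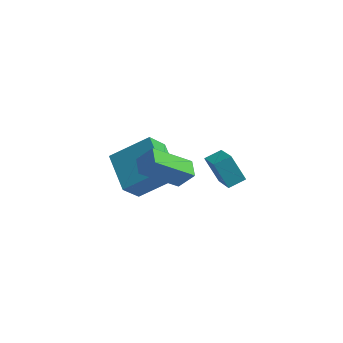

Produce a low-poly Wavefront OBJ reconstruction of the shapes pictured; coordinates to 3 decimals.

v 1.123 -2.055 0.464
v -0.406 -2.704 1.814
v 0.886 -1.257 0.58
v -0.643 -1.906 1.929
v 1.783 -1.974 1.251
v 0.254 -2.623 2.6
v 1.546 -1.176 1.366
v 0.017 -1.825 2.716
v -1.1 0.92 -3.932
v -1.659 0.209 -2.735
v -2.005 2.587 -3.364
v -2.564 1.876 -2.167
v 0.604 1.464 -2.813
v 0.045 0.753 -1.616
v -0.301 3.131 -2.245
v -0.86 2.42 -1.048
v 3.323 -3.189 1.978
v 2.643 -2.687 2.913
v 2.738 -1.715 0.76
v 2.058 -1.213 1.694
v 3.962 -2.747 2.206
v 3.282 -2.245 3.14
v 3.377 -1.273 0.987
v 2.697 -0.771 1.922
f 2 4 1
f 5 2 1
f 1 4 3
f 3 5 1
f 2 8 4
f 6 2 5
f 6 8 2
f 4 8 3
f 7 5 3
f 3 8 7
f 7 6 5
f 8 6 7
f 10 12 9
f 13 10 9
f 9 12 11
f 11 13 9
f 10 16 12
f 14 10 13
f 14 16 10
f 12 16 11
f 15 13 11
f 11 16 15
f 15 14 13
f 16 14 15
f 18 20 17
f 21 18 17
f 17 20 19
f 19 21 17
f 18 24 20
f 22 18 21
f 22 24 18
f 20 24 19
f 23 21 19
f 19 24 23
f 23 22 21
f 24 22 23



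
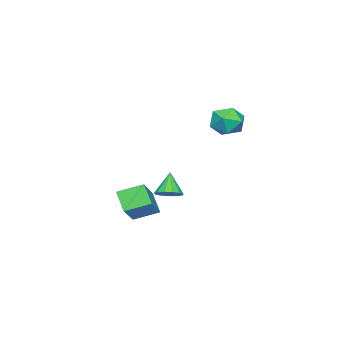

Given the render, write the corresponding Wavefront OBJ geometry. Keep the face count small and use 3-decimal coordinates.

v 3.017 -1.151 -2.501
v 3.5 -1.371 -2.293
v 2.503 -1.389 -1.559
v 3.501 -1.06 -2.214
v 3.349 -0.778 -2.226
v 3.091 -0.614 -2.325
v 2.81 -0.62 -2.48
v 2.595 -0.795 -2.642
v 2.514 -1.083 -2.759
v 2.592 -1.392 -2.794
v 2.806 -1.625 -2.737
v 3.087 -1.707 -2.604
v 3.346 -1.612 -2.439
v 4.181 -2.779 -2.316
v 3.623 -1.886 -1.936
v 2.864 -3.189 -3.292
v 2.305 -2.295 -2.912
v 4.575 -2.205 -3.088
v 4.016 -1.311 -2.708
v 3.257 -2.614 -4.064
v 2.699 -1.721 -3.684
v 2.424 1.636 1.06
v 2.78 1.852 1.705
v 2.5 0.448 1.415
v 2.856 0.664 2.06
v 2.115 0.834 1.956
v 2.068 1.568 1.737
v 3.212 0.732 1.383
v 3.165 1.466 1.164
v 3.267 1.293 1.904
v 2.589 1.356 2.259
v 2.691 0.944 0.861
v 2.013 1.007 1.216
f 2 1 4
f 2 4 3
f 4 1 5
f 4 5 3
f 5 1 6
f 5 6 3
f 6 1 7
f 6 7 3
f 7 1 8
f 7 8 3
f 8 1 9
f 8 9 3
f 9 1 10
f 9 10 3
f 10 1 11
f 10 11 3
f 11 1 12
f 11 12 3
f 12 1 13
f 12 13 3
f 13 1 2
f 13 2 3
f 15 17 14
f 18 15 14
f 14 17 16
f 16 18 14
f 15 21 17
f 19 15 18
f 19 21 15
f 17 21 16
f 20 18 16
f 16 21 20
f 20 19 18
f 21 19 20
f 22 33 27
f 22 27 23
f 22 23 29
f 22 29 32
f 22 32 33
f 23 27 31
f 27 33 26
f 33 32 24
f 32 29 28
f 29 23 30
f 25 31 26
f 25 26 24
f 25 24 28
f 25 28 30
f 25 30 31
f 26 31 27
f 24 26 33
f 28 24 32
f 30 28 29
f 31 30 23



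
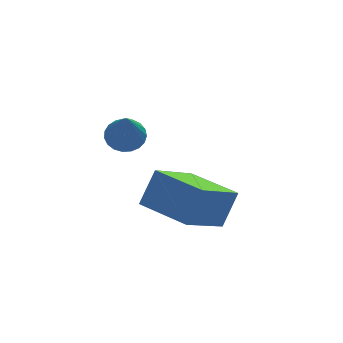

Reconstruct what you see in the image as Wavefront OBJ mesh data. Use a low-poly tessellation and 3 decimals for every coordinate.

v -1.289 3.596 1.958
v -0.94 3.986 2.271
v -1.551 2.624 3.462
v -1.171 4.089 2.297
v -1.422 4.106 2.264
v -1.65 4.035 2.179
v -1.815 3.888 2.055
v -1.89 3.691 1.914
v -1.86 3.477 1.781
v -1.732 3.284 1.679
v -1.527 3.144 1.624
v -1.281 3.083 1.628
v -1.036 3.11 1.688
v -0.835 3.222 1.795
v -0.712 3.398 1.93
v -0.689 3.608 2.07
v -0.77 3.816 2.191
v 0.996 1.711 -1.27
v -0.39 0.892 -0.136
v 0.097 3.201 -1.294
v -1.29 2.381 -0.16
v 1.61 2.099 -0.24
v 0.223 1.279 0.894
v 0.71 3.588 -0.264
v -0.676 2.769 0.87
f 2 1 4
f 2 4 3
f 4 1 5
f 4 5 3
f 5 1 6
f 5 6 3
f 6 1 7
f 6 7 3
f 7 1 8
f 7 8 3
f 8 1 9
f 8 9 3
f 9 1 10
f 9 10 3
f 10 1 11
f 10 11 3
f 11 1 12
f 11 12 3
f 12 1 13
f 12 13 3
f 13 1 14
f 13 14 3
f 14 1 15
f 14 15 3
f 15 1 16
f 15 16 3
f 16 1 17
f 16 17 3
f 17 1 2
f 17 2 3
f 19 21 18
f 22 19 18
f 18 21 20
f 20 22 18
f 19 25 21
f 23 19 22
f 23 25 19
f 21 25 20
f 24 22 20
f 20 25 24
f 24 23 22
f 25 23 24



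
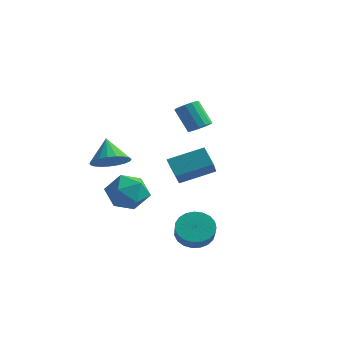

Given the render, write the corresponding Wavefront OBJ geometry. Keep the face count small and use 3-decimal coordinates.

v -0.767 -0.333 -0.384
v -0.001 -1.245 -0.248
v -1.659 -1.295 -1.812
v -0.893 -2.207 -1.676
v -1.703 -1.973 -0.825
v -1.153 -1.378 0.058
v -0.507 -1.162 -2.118
v 0.043 -0.567 -1.235
v 0.159 -1.757 -1.319
v -0.58 -2.258 -0.52
v -1.08 -0.282 -1.54
v -1.819 -0.783 -0.741
v -2.722 -0.325 0.309
v -2.278 -1.06 0.896
v -3.478 0.225 1.571
v -1.992 -0.736 0.926
v -1.833 -0.341 0.849
v -1.828 0.056 0.679
v -1.977 0.388 0.445
v -2.255 0.597 0.188
v -2.614 0.646 -0.049
v -2.991 0.527 -0.223
v -3.322 0.261 -0.306
v -3.549 -0.106 -0.282
v -3.634 -0.511 -0.156
v -3.56 -0.884 0.051
v -3.342 -1.16 0.302
v -3.016 -1.292 0.554
v -2.64 -1.256 0.764
v 3.092 -1.012 -2.828
v 3.849 -0.407 -2.877
v 4.404 -1.042 -2.14
v 3.648 -1.648 -2.092
v 3.632 -0.247 -2.576
v 4.188 -0.882 -1.839
v 3.323 -0.22 -2.319
v 3.878 -0.855 -1.582
v 2.973 -0.329 -2.15
v 3.529 -0.965 -1.413
v 2.645 -0.557 -2.098
v 3.2 -1.192 -1.362
v 2.393 -0.864 -2.173
v 2.949 -1.499 -1.436
v 2.262 -1.196 -2.361
v 2.818 -1.831 -1.624
v 2.275 -1.496 -2.629
v 2.831 -2.131 -1.893
v 2.429 -1.713 -2.932
v 2.985 -2.348 -2.196
v 2.698 -1.809 -3.218
v 3.254 -2.444 -2.481
v 3.035 -1.767 -3.435
v 3.591 -2.402 -2.699
v 3.382 -1.594 -3.548
v 3.937 -2.229 -2.812
v 3.678 -1.321 -3.537
v 4.234 -1.956 -2.8
v 3.874 -0.995 -3.403
v 4.429 -1.63 -2.666
v 3.934 -0.672 -3.169
v 4.489 -1.307 -2.433
v 0.533 2.636 2.525
v 0.977 3.029 2.817
v 0.111 3.036 4.126
v -0.333 2.644 3.835
v 0.754 3.241 2.668
v -0.112 3.249 3.978
v 0.473 3.292 2.482
v -0.393 3.3 3.791
v 0.207 3.167 2.307
v -0.659 3.175 3.616
v 0.029 2.9 2.19
v -0.837 2.907 3.5
v -0.014 2.562 2.164
v -0.88 2.569 3.473
v 0.089 2.244 2.234
v -0.777 2.251 3.543
v 0.312 2.031 2.382
v -0.554 2.039 3.692
v 0.593 1.98 2.569
v -0.273 1.988 3.878
v 0.859 2.105 2.744
v -0.007 2.113 4.053
v 1.037 2.373 2.86
v 0.171 2.38 4.17
v 1.08 2.711 2.887
v 0.214 2.718 4.196
v -0.793 2.639 -1.555
v 0.168 1.181 -0.444
v -1.528 2.841 -0.654
v -0.567 1.383 0.457
v 0.467 4.017 -0.837
v 1.428 2.559 0.274
v -0.268 4.219 0.064
v 0.693 2.761 1.175
f 1 12 6
f 1 6 2
f 1 2 8
f 1 8 11
f 1 11 12
f 2 6 10
f 6 12 5
f 12 11 3
f 11 8 7
f 8 2 9
f 4 10 5
f 4 5 3
f 4 3 7
f 4 7 9
f 4 9 10
f 5 10 6
f 3 5 12
f 7 3 11
f 9 7 8
f 10 9 2
f 14 13 16
f 14 16 15
f 16 13 17
f 16 17 15
f 17 13 18
f 17 18 15
f 18 13 19
f 18 19 15
f 19 13 20
f 19 20 15
f 20 13 21
f 20 21 15
f 21 13 22
f 21 22 15
f 22 13 23
f 22 23 15
f 23 13 24
f 23 24 15
f 24 13 25
f 24 25 15
f 25 13 26
f 25 26 15
f 26 13 27
f 26 27 15
f 27 13 28
f 27 28 15
f 28 13 29
f 28 29 15
f 29 13 14
f 29 14 15
f 31 30 34
f 31 34 32
f 32 34 35
f 32 35 33
f 34 30 36
f 34 36 35
f 35 36 37
f 35 37 33
f 36 30 38
f 36 38 37
f 37 38 39
f 37 39 33
f 38 30 40
f 38 40 39
f 39 40 41
f 39 41 33
f 40 30 42
f 40 42 41
f 41 42 43
f 41 43 33
f 42 30 44
f 42 44 43
f 43 44 45
f 43 45 33
f 44 30 46
f 44 46 45
f 45 46 47
f 45 47 33
f 46 30 48
f 46 48 47
f 47 48 49
f 47 49 33
f 48 30 50
f 48 50 49
f 49 50 51
f 49 51 33
f 50 30 52
f 50 52 51
f 51 52 53
f 51 53 33
f 52 30 54
f 52 54 53
f 53 54 55
f 53 55 33
f 54 30 56
f 54 56 55
f 55 56 57
f 55 57 33
f 56 30 58
f 56 58 57
f 57 58 59
f 57 59 33
f 58 30 60
f 58 60 59
f 59 60 61
f 59 61 33
f 60 30 31
f 60 31 61
f 61 31 32
f 61 32 33
f 63 62 66
f 63 66 64
f 64 66 67
f 64 67 65
f 66 62 68
f 66 68 67
f 67 68 69
f 67 69 65
f 68 62 70
f 68 70 69
f 69 70 71
f 69 71 65
f 70 62 72
f 70 72 71
f 71 72 73
f 71 73 65
f 72 62 74
f 72 74 73
f 73 74 75
f 73 75 65
f 74 62 76
f 74 76 75
f 75 76 77
f 75 77 65
f 76 62 78
f 76 78 77
f 77 78 79
f 77 79 65
f 78 62 80
f 78 80 79
f 79 80 81
f 79 81 65
f 80 62 82
f 80 82 81
f 81 82 83
f 81 83 65
f 82 62 84
f 82 84 83
f 83 84 85
f 83 85 65
f 84 62 86
f 84 86 85
f 85 86 87
f 85 87 65
f 86 62 63
f 86 63 87
f 87 63 64
f 87 64 65
f 89 91 88
f 92 89 88
f 88 91 90
f 90 92 88
f 89 95 91
f 93 89 92
f 93 95 89
f 91 95 90
f 94 92 90
f 90 95 94
f 94 93 92
f 95 93 94



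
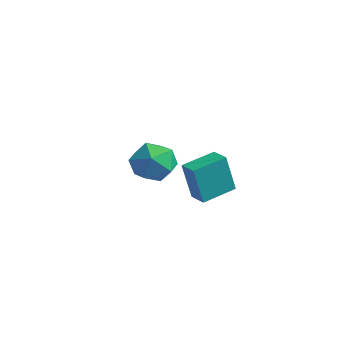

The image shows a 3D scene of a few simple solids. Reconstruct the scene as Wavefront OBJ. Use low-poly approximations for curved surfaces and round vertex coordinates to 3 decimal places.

v 3.462 -0.156 -1.896
v 3.361 -0.57 -0.107
v 3.573 1.339 -1.544
v 3.472 0.925 0.246
v 4.288 -0.225 -1.866
v 4.187 -0.639 -0.076
v 4.399 1.27 -1.513
v 4.298 0.856 0.276
v -1.921 2.042 -2.899
v -0.905 2.462 -2.541
v -1.575 0.438 -1.999
v -0.559 0.858 -1.641
v -1.545 1.296 -1.224
v -1.759 2.287 -1.78
v -0.721 0.613 -2.76
v -0.935 1.604 -3.316
v -0.163 1.579 -2.455
v -0.672 2.001 -1.506
v -1.808 0.899 -3.034
v -2.317 1.321 -2.085
f 2 4 1
f 5 2 1
f 1 4 3
f 3 5 1
f 2 8 4
f 6 2 5
f 6 8 2
f 4 8 3
f 7 5 3
f 3 8 7
f 7 6 5
f 8 6 7
f 9 20 14
f 9 14 10
f 9 10 16
f 9 16 19
f 9 19 20
f 10 14 18
f 14 20 13
f 20 19 11
f 19 16 15
f 16 10 17
f 12 18 13
f 12 13 11
f 12 11 15
f 12 15 17
f 12 17 18
f 13 18 14
f 11 13 20
f 15 11 19
f 17 15 16
f 18 17 10



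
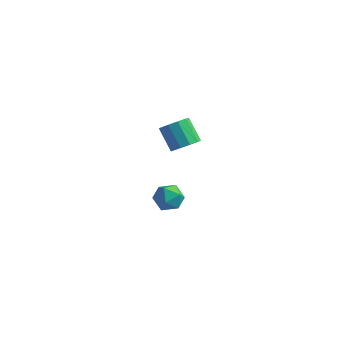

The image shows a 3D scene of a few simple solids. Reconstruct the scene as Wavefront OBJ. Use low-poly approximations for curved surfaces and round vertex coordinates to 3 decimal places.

v 3.182 -2.125 2.643
v 3.798 -1.561 2.949
v 2.754 -1.07 4.143
v 2.138 -1.635 3.837
v 3.494 -1.295 2.575
v 2.451 -0.804 3.769
v 3.072 -1.347 2.227
v 2.028 -0.856 3.421
v 2.691 -1.696 2.037
v 1.648 -1.205 3.232
v 2.498 -2.209 2.08
v 1.454 -1.718 3.274
v 2.566 -2.69 2.337
v 1.522 -2.199 3.531
v 2.869 -2.956 2.711
v 1.826 -2.465 3.905
v 3.292 -2.904 3.059
v 2.248 -2.413 4.253
v 3.672 -2.555 3.248
v 2.629 -2.064 4.443
v 3.866 -2.042 3.206
v 2.822 -1.551 4.4
v 0.7 0.568 -4.303
v 1.692 0.368 -4.173
v 0.328 -0.968 -3.827
v 1.32 -1.168 -3.697
v 0.845 -0.52 -3.07
v 1.074 0.43 -3.364
v 0.946 -1.03 -4.636
v 1.175 -0.08 -4.93
v 1.844 -0.619 -4.379
v 1.781 -0.304 -3.411
v 0.239 -0.296 -4.589
v 0.176 0.019 -3.621
f 2 1 5
f 2 5 3
f 3 5 6
f 3 6 4
f 5 1 7
f 5 7 6
f 6 7 8
f 6 8 4
f 7 1 9
f 7 9 8
f 8 9 10
f 8 10 4
f 9 1 11
f 9 11 10
f 10 11 12
f 10 12 4
f 11 1 13
f 11 13 12
f 12 13 14
f 12 14 4
f 13 1 15
f 13 15 14
f 14 15 16
f 14 16 4
f 15 1 17
f 15 17 16
f 16 17 18
f 16 18 4
f 17 1 19
f 17 19 18
f 18 19 20
f 18 20 4
f 19 1 21
f 19 21 20
f 20 21 22
f 20 22 4
f 21 1 2
f 21 2 22
f 22 2 3
f 22 3 4
f 23 34 28
f 23 28 24
f 23 24 30
f 23 30 33
f 23 33 34
f 24 28 32
f 28 34 27
f 34 33 25
f 33 30 29
f 30 24 31
f 26 32 27
f 26 27 25
f 26 25 29
f 26 29 31
f 26 31 32
f 27 32 28
f 25 27 34
f 29 25 33
f 31 29 30
f 32 31 24



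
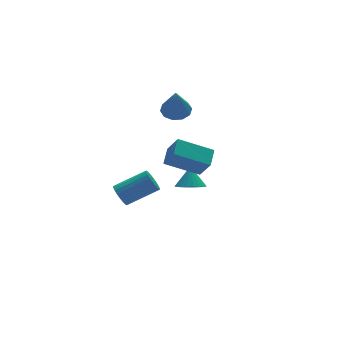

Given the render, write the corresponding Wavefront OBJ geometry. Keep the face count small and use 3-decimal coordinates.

v 1.226 -2.648 0.95
v 1.429 -3.378 1.982
v -0.329 -1.985 1.725
v -0.127 -2.715 2.757
v 1.767 -1.885 1.383
v 1.969 -2.615 2.415
v 0.211 -1.222 2.158
v 0.414 -1.952 3.19
v 2.809 1.853 -3.046
v 3.295 1.25 -2.844
v 3.051 2.407 -1.974
v 3.503 1.459 -2.998
v 3.592 1.735 -3.161
v 3.545 2.032 -3.304
v 3.37 2.298 -3.402
v 3.099 2.487 -3.439
v 2.778 2.566 -3.407
v 2.462 2.522 -3.313
v 2.206 2.363 -3.173
v 2.054 2.115 -3.011
v 2.033 1.822 -2.854
v 2.146 1.535 -2.731
v 2.374 1.302 -2.662
v 2.677 1.165 -2.66
v 3.003 1.147 -2.724
v 2.979 4.007 1.3
v 3.425 4.588 1.621
v 2.661 3.333 2.96
v 2.958 4.749 1.597
v 2.499 4.627 1.459
v 2.224 4.268 1.261
v 2.236 3.809 1.077
v 2.533 3.426 0.979
v 2.999 3.264 1.002
v 3.458 3.387 1.14
v 3.734 3.746 1.338
v 3.721 4.205 1.522
v -0.394 3.294 -3.744
v -0.053 3.573 -4.262
v 1.595 3.245 -3.354
v 1.254 2.966 -2.836
v -0.1 3.797 -4.095
v 1.548 3.469 -3.187
v -0.198 3.933 -3.868
v 1.45 3.605 -2.96
v -0.33 3.959 -3.619
v 1.318 3.631 -2.711
v -0.473 3.87 -3.392
v 1.175 3.543 -2.484
v -0.602 3.682 -3.226
v 1.046 3.354 -2.318
v -0.696 3.426 -3.149
v 0.953 3.098 -2.241
v -0.737 3.148 -3.175
v 0.912 2.82 -2.267
v -0.718 2.894 -3.3
v 0.93 2.566 -2.392
v -0.644 2.71 -3.501
v 1.004 2.382 -2.593
v -0.527 2.627 -3.744
v 1.121 2.299 -2.836
v -0.386 2.659 -3.988
v 1.262 2.331 -3.08
v -0.247 2.801 -4.189
v 1.401 2.473 -3.281
v -0.133 3.028 -4.313
v 1.515 2.7 -3.405
v -0.065 3.301 -4.339
v 1.583 2.973 -3.431
f 2 4 1
f 5 2 1
f 1 4 3
f 3 5 1
f 2 8 4
f 6 2 5
f 6 8 2
f 4 8 3
f 7 5 3
f 3 8 7
f 7 6 5
f 8 6 7
f 10 9 12
f 10 12 11
f 12 9 13
f 12 13 11
f 13 9 14
f 13 14 11
f 14 9 15
f 14 15 11
f 15 9 16
f 15 16 11
f 16 9 17
f 16 17 11
f 17 9 18
f 17 18 11
f 18 9 19
f 18 19 11
f 19 9 20
f 19 20 11
f 20 9 21
f 20 21 11
f 21 9 22
f 21 22 11
f 22 9 23
f 22 23 11
f 23 9 24
f 23 24 11
f 24 9 25
f 24 25 11
f 25 9 10
f 25 10 11
f 27 26 29
f 27 29 28
f 29 26 30
f 29 30 28
f 30 26 31
f 30 31 28
f 31 26 32
f 31 32 28
f 32 26 33
f 32 33 28
f 33 26 34
f 33 34 28
f 34 26 35
f 34 35 28
f 35 26 36
f 35 36 28
f 36 26 37
f 36 37 28
f 37 26 27
f 37 27 28
f 39 38 42
f 39 42 40
f 40 42 43
f 40 43 41
f 42 38 44
f 42 44 43
f 43 44 45
f 43 45 41
f 44 38 46
f 44 46 45
f 45 46 47
f 45 47 41
f 46 38 48
f 46 48 47
f 47 48 49
f 47 49 41
f 48 38 50
f 48 50 49
f 49 50 51
f 49 51 41
f 50 38 52
f 50 52 51
f 51 52 53
f 51 53 41
f 52 38 54
f 52 54 53
f 53 54 55
f 53 55 41
f 54 38 56
f 54 56 55
f 55 56 57
f 55 57 41
f 56 38 58
f 56 58 57
f 57 58 59
f 57 59 41
f 58 38 60
f 58 60 59
f 59 60 61
f 59 61 41
f 60 38 62
f 60 62 61
f 61 62 63
f 61 63 41
f 62 38 64
f 62 64 63
f 63 64 65
f 63 65 41
f 64 38 66
f 64 66 65
f 65 66 67
f 65 67 41
f 66 38 68
f 66 68 67
f 67 68 69
f 67 69 41
f 68 38 39
f 68 39 69
f 69 39 40
f 69 40 41



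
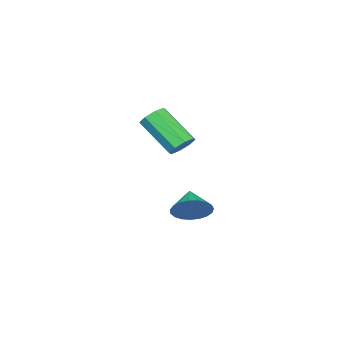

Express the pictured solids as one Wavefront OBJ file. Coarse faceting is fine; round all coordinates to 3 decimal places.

v -2.901 -1.857 -2.606
v -2.343 -2.57 -2.513
v -3.779 -2.463 -1.994
v -2.266 -2.368 -2.203
v -2.298 -2.078 -1.961
v -2.435 -1.75 -1.832
v -2.652 -1.44 -1.836
v -2.912 -1.202 -1.973
v -3.171 -1.078 -2.22
v -3.383 -1.088 -2.534
v -3.511 -1.231 -2.86
v -3.534 -1.482 -3.142
v -3.448 -1.798 -3.331
v -3.267 -2.124 -3.395
v -3.023 -2.404 -3.323
v -2.758 -2.589 -3.127
v -2.517 -2.648 -2.84
v -1.592 -1.559 1.645
v -0.951 -1.527 1.799
v -1.187 -3.049 3.09
v -1.828 -3.081 2.935
v -1.236 -1.232 2.095
v -1.472 -2.755 3.386
v -1.73 -1.129 2.126
v -1.966 -2.651 3.417
v -2.143 -1.278 1.875
v -2.379 -2.8 3.166
v -2.233 -1.591 1.49
v -2.469 -3.113 2.781
v -1.948 -1.885 1.194
v -2.184 -3.408 2.485
v -1.454 -1.989 1.163
v -1.69 -3.511 2.454
v -1.041 -1.84 1.414
v -1.277 -3.362 2.705
f 2 1 4
f 2 4 3
f 4 1 5
f 4 5 3
f 5 1 6
f 5 6 3
f 6 1 7
f 6 7 3
f 7 1 8
f 7 8 3
f 8 1 9
f 8 9 3
f 9 1 10
f 9 10 3
f 10 1 11
f 10 11 3
f 11 1 12
f 11 12 3
f 12 1 13
f 12 13 3
f 13 1 14
f 13 14 3
f 14 1 15
f 14 15 3
f 15 1 16
f 15 16 3
f 16 1 17
f 16 17 3
f 17 1 2
f 17 2 3
f 19 18 22
f 19 22 20
f 20 22 23
f 20 23 21
f 22 18 24
f 22 24 23
f 23 24 25
f 23 25 21
f 24 18 26
f 24 26 25
f 25 26 27
f 25 27 21
f 26 18 28
f 26 28 27
f 27 28 29
f 27 29 21
f 28 18 30
f 28 30 29
f 29 30 31
f 29 31 21
f 30 18 32
f 30 32 31
f 31 32 33
f 31 33 21
f 32 18 34
f 32 34 33
f 33 34 35
f 33 35 21
f 34 18 19
f 34 19 35
f 35 19 20
f 35 20 21



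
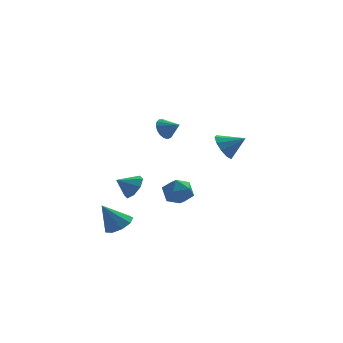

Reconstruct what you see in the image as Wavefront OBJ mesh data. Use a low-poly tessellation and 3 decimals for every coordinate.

v -0.176 0.52 3.491
v 0.273 0.82 2.999
v 0.636 0.06 3.949
v 0.261 1.056 3.256
v 0.149 1.169 3.567
v -0.037 1.134 3.861
v -0.255 0.958 4.07
v -0.455 0.681 4.146
v -0.591 0.368 4.072
v -0.632 0.09 3.864
v -0.568 -0.09 3.572
v -0.415 -0.13 3.26
v -0.206 -0.021 3.002
v 0.009 0.212 2.855
v 0.182 0.516 2.854
v 3.169 3.449 1.123
v 3.601 4.124 0.578
v 4.371 3.271 1.857
v 3.353 4.398 1.05
v 3.035 4.309 1.55
v 2.768 3.891 1.887
v 2.654 3.304 1.933
v 2.737 2.773 1.668
v 2.984 2.499 1.196
v 3.303 2.588 0.696
v 3.57 3.006 0.359
v 3.683 3.593 0.314
v -2.616 -3.792 -1.908
v -2.081 -3.219 -1.506
v -3.484 -3.988 -0.472
v -2.549 -2.929 -1.75
v -3.048 -3.042 -2.067
v -3.344 -3.506 -2.31
v -3.3 -4.104 -2.365
v -2.935 -4.555 -2.206
v -2.421 -4.65 -1.908
v -1.998 -4.343 -1.61
v -1.864 -3.778 -1.451
v -1.851 -0.68 -0.387
v -1.344 -0.889 0.288
v -2.769 -0.92 0.227
v -1.514 -0.245 0.287
v -1.882 0.144 -0.109
v -2.231 0.051 -0.668
v -2.358 -0.471 -1.063
v -2.188 -1.115 -1.061
v -1.821 -1.504 -0.665
v -1.471 -1.41 -0.106
v 0.19 -3.055 0.879
v 1.076 -3.35 0.939
v -0.116 -4.17 -0.099
v 0.77 -4.465 -0.039
v 0.195 -4.558 0.694
v 0.384 -3.869 1.298
v 0.576 -3.651 -0.458
v 0.765 -2.962 0.146
v 1.314 -3.719 0.112
v 1.079 -4.279 0.824
v -0.119 -3.241 0.016
v -0.354 -3.801 0.728
f 2 1 4
f 2 4 3
f 4 1 5
f 4 5 3
f 5 1 6
f 5 6 3
f 6 1 7
f 6 7 3
f 7 1 8
f 7 8 3
f 8 1 9
f 8 9 3
f 9 1 10
f 9 10 3
f 10 1 11
f 10 11 3
f 11 1 12
f 11 12 3
f 12 1 13
f 12 13 3
f 13 1 14
f 13 14 3
f 14 1 15
f 14 15 3
f 15 1 2
f 15 2 3
f 17 16 19
f 17 19 18
f 19 16 20
f 19 20 18
f 20 16 21
f 20 21 18
f 21 16 22
f 21 22 18
f 22 16 23
f 22 23 18
f 23 16 24
f 23 24 18
f 24 16 25
f 24 25 18
f 25 16 26
f 25 26 18
f 26 16 27
f 26 27 18
f 27 16 17
f 27 17 18
f 29 28 31
f 29 31 30
f 31 28 32
f 31 32 30
f 32 28 33
f 32 33 30
f 33 28 34
f 33 34 30
f 34 28 35
f 34 35 30
f 35 28 36
f 35 36 30
f 36 28 37
f 36 37 30
f 37 28 38
f 37 38 30
f 38 28 29
f 38 29 30
f 40 39 42
f 40 42 41
f 42 39 43
f 42 43 41
f 43 39 44
f 43 44 41
f 44 39 45
f 44 45 41
f 45 39 46
f 45 46 41
f 46 39 47
f 46 47 41
f 47 39 48
f 47 48 41
f 48 39 40
f 48 40 41
f 49 60 54
f 49 54 50
f 49 50 56
f 49 56 59
f 49 59 60
f 50 54 58
f 54 60 53
f 60 59 51
f 59 56 55
f 56 50 57
f 52 58 53
f 52 53 51
f 52 51 55
f 52 55 57
f 52 57 58
f 53 58 54
f 51 53 60
f 55 51 59
f 57 55 56
f 58 57 50

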